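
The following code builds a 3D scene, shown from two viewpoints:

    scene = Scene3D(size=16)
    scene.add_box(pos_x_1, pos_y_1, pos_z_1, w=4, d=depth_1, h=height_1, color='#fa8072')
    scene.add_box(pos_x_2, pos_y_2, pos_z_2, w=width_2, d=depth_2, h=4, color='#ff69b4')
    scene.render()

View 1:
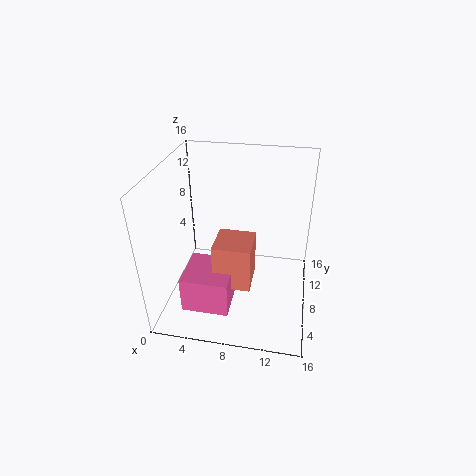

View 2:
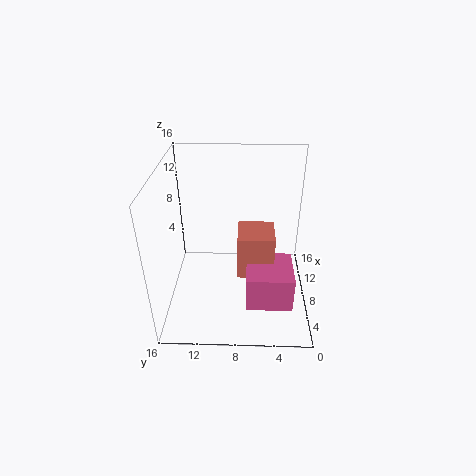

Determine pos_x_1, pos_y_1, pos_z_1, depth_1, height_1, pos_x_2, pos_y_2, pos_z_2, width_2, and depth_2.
pos_x_1 = 6
pos_y_1 = 4
pos_z_1 = 4
depth_1 = 4
height_1 = 5
pos_x_2 = 3
pos_y_2 = 2
pos_z_2 = 2
width_2 = 5
depth_2 = 5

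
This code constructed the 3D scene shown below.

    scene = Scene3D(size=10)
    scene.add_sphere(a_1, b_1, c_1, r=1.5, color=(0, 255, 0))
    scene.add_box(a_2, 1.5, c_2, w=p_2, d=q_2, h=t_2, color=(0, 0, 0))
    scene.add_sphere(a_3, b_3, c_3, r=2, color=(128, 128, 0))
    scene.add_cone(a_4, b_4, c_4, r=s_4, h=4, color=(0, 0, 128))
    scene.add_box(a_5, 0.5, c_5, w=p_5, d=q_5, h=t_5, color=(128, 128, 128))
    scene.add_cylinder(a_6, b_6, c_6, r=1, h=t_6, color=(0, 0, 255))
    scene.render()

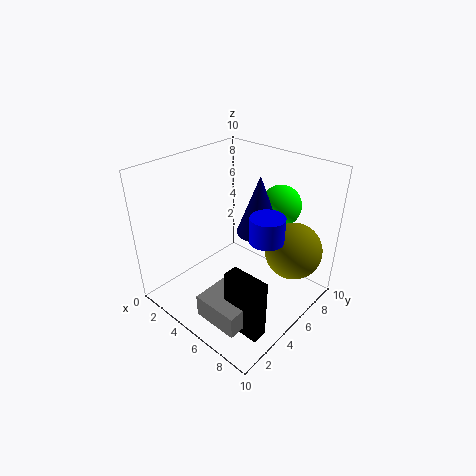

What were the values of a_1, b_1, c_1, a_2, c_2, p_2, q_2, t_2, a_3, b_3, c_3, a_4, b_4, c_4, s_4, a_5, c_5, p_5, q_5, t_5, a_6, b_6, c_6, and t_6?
a_1 = 6
b_1 = 8.5
c_1 = 6.5
a_2 = 7
c_2 = 1
p_2 = 2.5
q_2 = 1
t_2 = 4
a_3 = 8
b_3 = 7.5
c_3 = 4
a_4 = 6
b_4 = 6
c_4 = 5.5
s_4 = 1.5
a_5 = 5.5
c_5 = 1.5
p_5 = 3
q_5 = 2.5
t_5 = 1.5
a_6 = 8.5
b_6 = 3.5
c_6 = 7
t_6 = 1.5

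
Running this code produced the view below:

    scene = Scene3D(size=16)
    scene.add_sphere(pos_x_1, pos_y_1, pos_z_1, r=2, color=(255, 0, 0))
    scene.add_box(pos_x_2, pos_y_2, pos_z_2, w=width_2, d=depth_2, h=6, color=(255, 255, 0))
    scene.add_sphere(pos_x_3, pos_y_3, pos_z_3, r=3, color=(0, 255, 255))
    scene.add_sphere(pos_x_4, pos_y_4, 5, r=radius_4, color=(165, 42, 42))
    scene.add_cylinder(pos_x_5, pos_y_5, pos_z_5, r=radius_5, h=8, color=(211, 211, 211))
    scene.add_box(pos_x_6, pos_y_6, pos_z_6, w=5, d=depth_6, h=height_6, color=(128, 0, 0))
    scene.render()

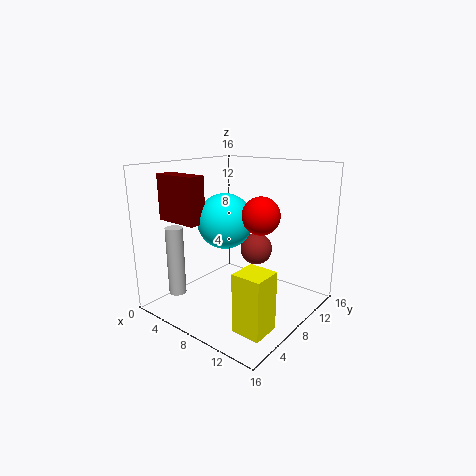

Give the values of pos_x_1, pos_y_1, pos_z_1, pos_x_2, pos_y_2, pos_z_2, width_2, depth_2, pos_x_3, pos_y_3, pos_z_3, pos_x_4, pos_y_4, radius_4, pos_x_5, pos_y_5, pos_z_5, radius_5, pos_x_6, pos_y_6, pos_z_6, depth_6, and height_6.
pos_x_1 = 11; pos_y_1 = 8; pos_z_1 = 11; pos_x_2 = 12; pos_y_2 = 2; pos_z_2 = 1; width_2 = 3; depth_2 = 3; pos_x_3 = 7; pos_y_3 = 7; pos_z_3 = 10; pos_x_4 = 7; pos_y_4 = 13; radius_4 = 2; pos_x_5 = 2; pos_y_5 = 4; pos_z_5 = 1; radius_5 = 1; pos_x_6 = 1; pos_y_6 = 3; pos_z_6 = 10; depth_6 = 2; height_6 = 5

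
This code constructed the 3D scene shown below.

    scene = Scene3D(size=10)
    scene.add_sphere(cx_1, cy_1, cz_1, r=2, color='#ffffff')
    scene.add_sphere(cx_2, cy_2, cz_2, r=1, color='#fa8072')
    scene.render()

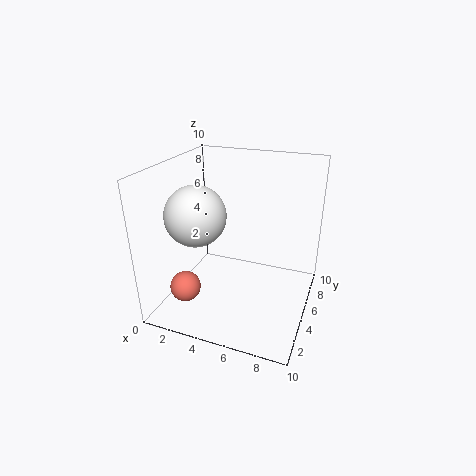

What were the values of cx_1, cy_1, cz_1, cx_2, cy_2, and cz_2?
cx_1 = 2.75
cy_1 = 3.25
cz_1 = 7
cx_2 = 2.5
cy_2 = 1.75
cz_2 = 2.5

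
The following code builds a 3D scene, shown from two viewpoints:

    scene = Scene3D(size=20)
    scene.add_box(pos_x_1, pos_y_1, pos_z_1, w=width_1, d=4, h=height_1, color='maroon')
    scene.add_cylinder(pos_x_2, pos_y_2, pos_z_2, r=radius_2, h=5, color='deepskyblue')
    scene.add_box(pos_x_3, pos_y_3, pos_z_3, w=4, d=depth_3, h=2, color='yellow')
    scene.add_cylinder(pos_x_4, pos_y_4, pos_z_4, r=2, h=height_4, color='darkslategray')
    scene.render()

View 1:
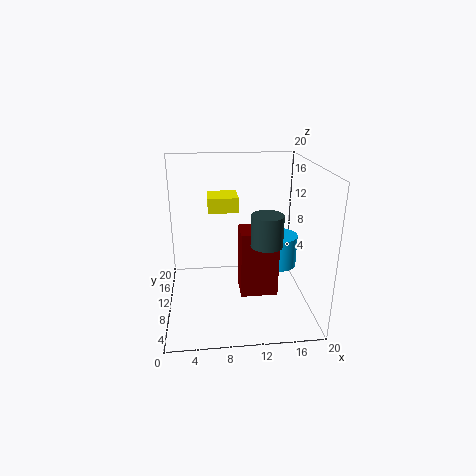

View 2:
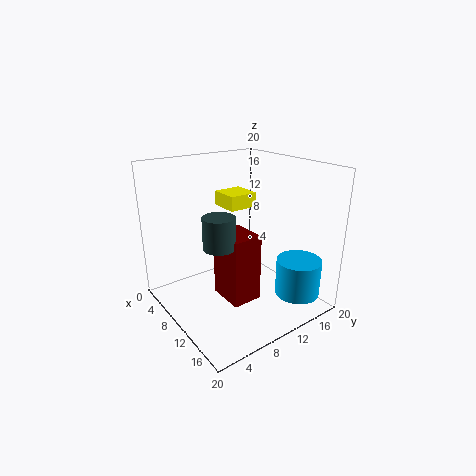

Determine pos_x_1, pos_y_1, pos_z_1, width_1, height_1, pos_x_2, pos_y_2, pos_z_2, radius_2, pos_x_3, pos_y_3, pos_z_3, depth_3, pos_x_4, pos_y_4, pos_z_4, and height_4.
pos_x_1 = 10; pos_y_1 = 6; pos_z_1 = 3; width_1 = 5; height_1 = 9; pos_x_2 = 17; pos_y_2 = 15; pos_z_2 = 3; radius_2 = 3; pos_x_3 = 6; pos_y_3 = 9; pos_z_3 = 14; depth_3 = 4; pos_x_4 = 13; pos_y_4 = 5; pos_z_4 = 11; height_4 = 4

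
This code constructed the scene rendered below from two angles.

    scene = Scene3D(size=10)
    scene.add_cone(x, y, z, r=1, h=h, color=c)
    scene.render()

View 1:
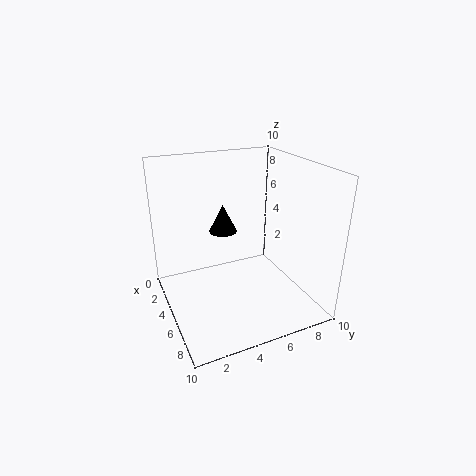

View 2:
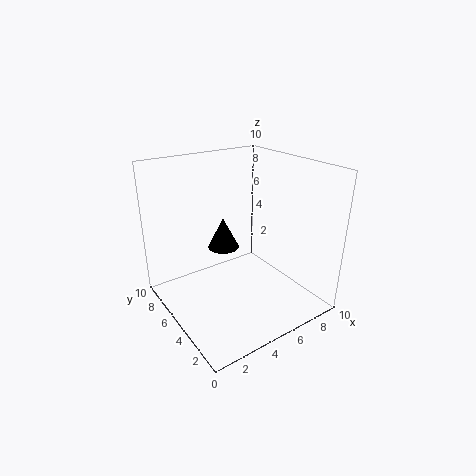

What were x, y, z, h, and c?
x = 3.5; y = 4.5; z = 5; h = 2; c = 'black'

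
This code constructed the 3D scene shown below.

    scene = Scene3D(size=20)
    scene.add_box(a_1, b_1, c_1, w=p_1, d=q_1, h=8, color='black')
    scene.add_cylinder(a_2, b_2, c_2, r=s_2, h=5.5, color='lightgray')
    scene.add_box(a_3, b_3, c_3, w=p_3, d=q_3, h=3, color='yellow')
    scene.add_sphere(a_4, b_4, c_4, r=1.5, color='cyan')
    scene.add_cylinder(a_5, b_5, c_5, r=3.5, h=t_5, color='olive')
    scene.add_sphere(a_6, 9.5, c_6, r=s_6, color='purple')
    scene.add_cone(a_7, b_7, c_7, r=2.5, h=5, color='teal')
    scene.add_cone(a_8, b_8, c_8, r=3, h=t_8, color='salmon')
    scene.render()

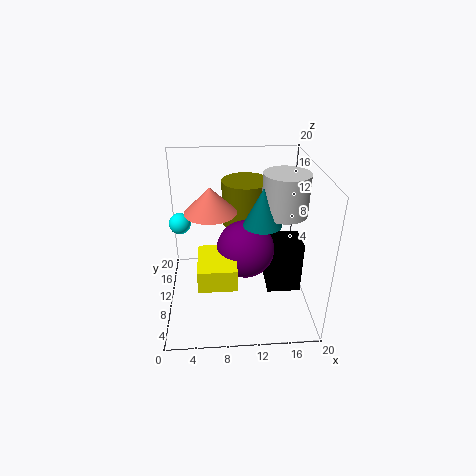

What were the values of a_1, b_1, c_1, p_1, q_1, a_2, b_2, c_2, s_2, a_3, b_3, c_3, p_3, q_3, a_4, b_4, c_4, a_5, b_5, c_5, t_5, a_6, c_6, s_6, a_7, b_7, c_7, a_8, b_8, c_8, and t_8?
a_1 = 14.5
b_1 = 9.5
c_1 = 0.5
p_1 = 5
q_1 = 4.5
a_2 = 16
b_2 = 9
c_2 = 14
s_2 = 3
a_3 = 4.5
b_3 = 3.5
c_3 = 6
p_3 = 5
q_3 = 6.5
a_4 = 2
b_4 = 12
c_4 = 11.5
a_5 = 11.5
b_5 = 15
c_5 = 10
t_5 = 6.5
a_6 = 11
c_6 = 8.5
s_6 = 4
a_7 = 13
b_7 = 8
c_7 = 13
a_8 = 6.5
b_8 = 5
c_8 = 16.5
t_8 = 3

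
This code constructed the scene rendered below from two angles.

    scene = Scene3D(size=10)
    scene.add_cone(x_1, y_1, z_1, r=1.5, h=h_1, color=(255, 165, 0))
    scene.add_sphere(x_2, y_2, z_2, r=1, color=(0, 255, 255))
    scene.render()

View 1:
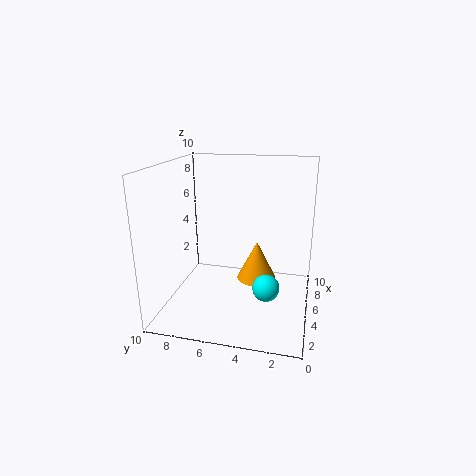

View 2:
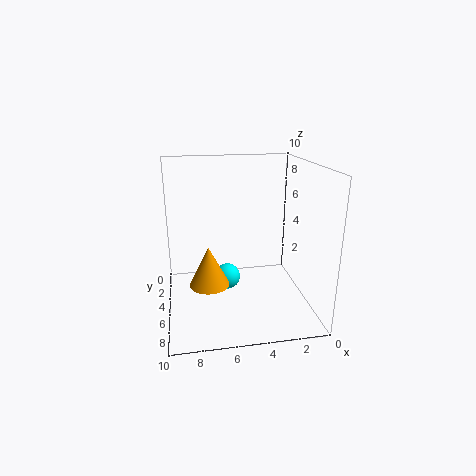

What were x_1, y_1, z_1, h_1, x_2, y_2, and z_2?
x_1 = 7; y_1 = 4; z_1 = 1; h_1 = 3; x_2 = 5.5; y_2 = 3; z_2 = 1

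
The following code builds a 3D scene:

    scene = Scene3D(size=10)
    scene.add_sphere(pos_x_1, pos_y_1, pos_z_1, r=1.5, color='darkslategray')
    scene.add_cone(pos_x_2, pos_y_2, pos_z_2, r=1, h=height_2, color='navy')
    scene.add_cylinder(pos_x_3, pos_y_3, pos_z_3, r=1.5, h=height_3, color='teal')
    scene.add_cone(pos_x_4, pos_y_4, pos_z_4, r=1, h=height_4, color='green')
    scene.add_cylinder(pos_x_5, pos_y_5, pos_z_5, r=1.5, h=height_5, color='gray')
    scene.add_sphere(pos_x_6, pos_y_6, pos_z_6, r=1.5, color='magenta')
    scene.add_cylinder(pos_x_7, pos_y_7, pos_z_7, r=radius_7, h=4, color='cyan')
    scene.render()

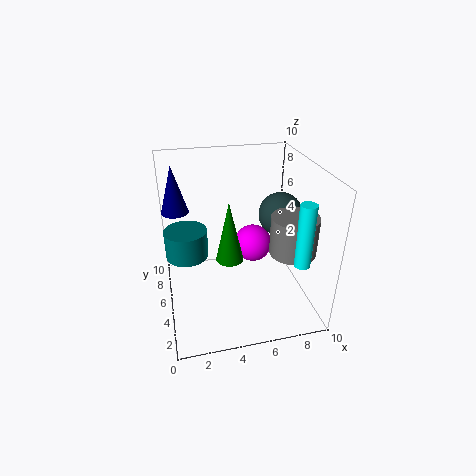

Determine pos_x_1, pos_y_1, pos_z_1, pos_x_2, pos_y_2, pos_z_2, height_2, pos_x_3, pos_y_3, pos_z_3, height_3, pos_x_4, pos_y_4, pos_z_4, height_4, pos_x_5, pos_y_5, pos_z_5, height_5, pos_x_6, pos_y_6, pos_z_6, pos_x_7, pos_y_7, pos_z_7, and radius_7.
pos_x_1 = 8, pos_y_1 = 5, pos_z_1 = 6.5, pos_x_2 = 1, pos_y_2 = 8, pos_z_2 = 6, height_2 = 3.5, pos_x_3 = 1.5, pos_y_3 = 6, pos_z_3 = 3.5, height_3 = 2, pos_x_4 = 4.5, pos_y_4 = 5.5, pos_z_4 = 3, height_4 = 4.5, pos_x_5 = 8, pos_y_5 = 2.5, pos_z_5 = 5, height_5 = 2.5, pos_x_6 = 7, pos_y_6 = 8, pos_z_6 = 2.5, pos_x_7 = 8, pos_y_7 = 1, pos_z_7 = 5, radius_7 = 0.5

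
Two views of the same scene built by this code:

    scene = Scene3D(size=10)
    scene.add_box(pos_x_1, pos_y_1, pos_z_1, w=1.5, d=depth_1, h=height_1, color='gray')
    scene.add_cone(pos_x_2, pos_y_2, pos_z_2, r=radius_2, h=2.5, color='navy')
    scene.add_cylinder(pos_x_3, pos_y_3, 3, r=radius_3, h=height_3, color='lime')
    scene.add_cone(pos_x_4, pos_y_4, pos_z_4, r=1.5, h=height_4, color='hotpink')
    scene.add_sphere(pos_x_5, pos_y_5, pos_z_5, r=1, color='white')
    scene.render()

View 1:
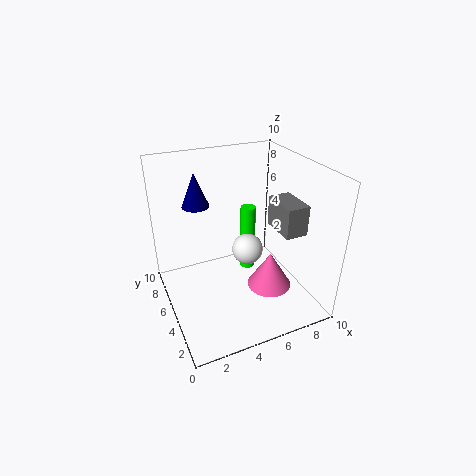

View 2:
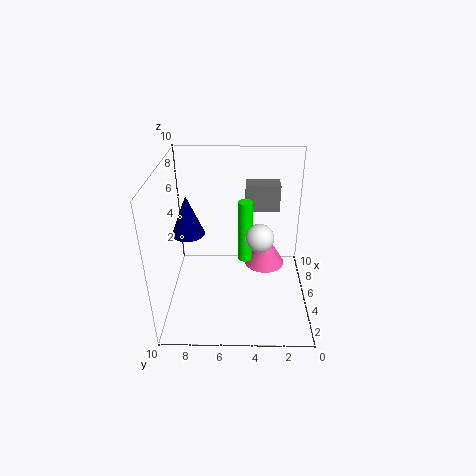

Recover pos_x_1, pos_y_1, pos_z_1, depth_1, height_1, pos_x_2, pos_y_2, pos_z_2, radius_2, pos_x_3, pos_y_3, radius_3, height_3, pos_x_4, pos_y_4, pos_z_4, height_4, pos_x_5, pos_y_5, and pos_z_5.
pos_x_1 = 7, pos_y_1 = 2, pos_z_1 = 6, depth_1 = 2.5, height_1 = 2, pos_x_2 = 3, pos_y_2 = 8, pos_z_2 = 6.5, radius_2 = 1, pos_x_3 = 5.5, pos_y_3 = 4.5, radius_3 = 0.5, height_3 = 4.5, pos_x_4 = 6.5, pos_y_4 = 3, pos_z_4 = 2, height_4 = 2.5, pos_x_5 = 5, pos_y_5 = 3.5, pos_z_5 = 5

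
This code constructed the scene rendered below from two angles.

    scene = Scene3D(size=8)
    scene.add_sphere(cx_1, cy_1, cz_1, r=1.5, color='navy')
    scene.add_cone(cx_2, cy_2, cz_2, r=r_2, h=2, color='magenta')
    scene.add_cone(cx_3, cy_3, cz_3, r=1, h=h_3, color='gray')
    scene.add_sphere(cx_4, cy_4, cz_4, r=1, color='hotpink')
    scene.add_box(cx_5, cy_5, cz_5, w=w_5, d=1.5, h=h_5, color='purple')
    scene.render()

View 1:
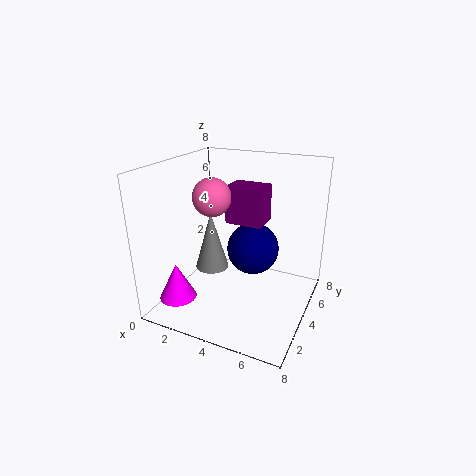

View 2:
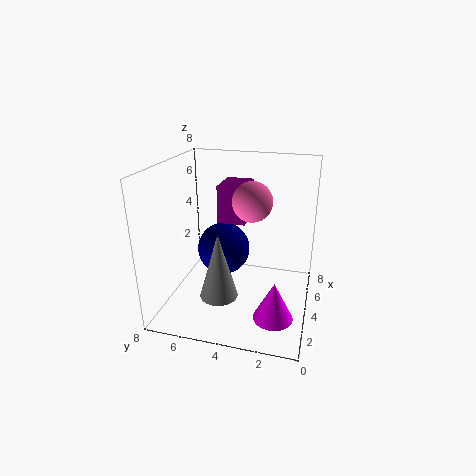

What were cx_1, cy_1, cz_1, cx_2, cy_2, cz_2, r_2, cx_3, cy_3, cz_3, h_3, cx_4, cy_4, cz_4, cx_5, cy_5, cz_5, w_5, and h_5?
cx_1 = 4.5; cy_1 = 5; cz_1 = 3; cx_2 = 1.5; cy_2 = 1.5; cz_2 = 1; r_2 = 1; cx_3 = 2; cy_3 = 4.5; cz_3 = 1.5; h_3 = 3.5; cx_4 = 3; cy_4 = 3; cz_4 = 6.5; cx_5 = 3.5; cy_5 = 3.5; cz_5 = 5; w_5 = 2; h_5 = 2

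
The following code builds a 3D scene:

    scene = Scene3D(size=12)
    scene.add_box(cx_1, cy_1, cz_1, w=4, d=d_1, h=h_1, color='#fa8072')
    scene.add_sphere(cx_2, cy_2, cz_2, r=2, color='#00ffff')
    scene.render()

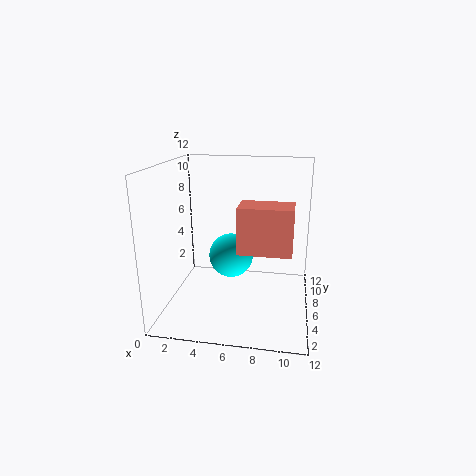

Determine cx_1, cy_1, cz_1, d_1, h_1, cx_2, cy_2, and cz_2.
cx_1 = 6.5, cy_1 = 2.5, cz_1 = 6, d_1 = 2.5, h_1 = 3.5, cx_2 = 5, cy_2 = 8, cz_2 = 3.5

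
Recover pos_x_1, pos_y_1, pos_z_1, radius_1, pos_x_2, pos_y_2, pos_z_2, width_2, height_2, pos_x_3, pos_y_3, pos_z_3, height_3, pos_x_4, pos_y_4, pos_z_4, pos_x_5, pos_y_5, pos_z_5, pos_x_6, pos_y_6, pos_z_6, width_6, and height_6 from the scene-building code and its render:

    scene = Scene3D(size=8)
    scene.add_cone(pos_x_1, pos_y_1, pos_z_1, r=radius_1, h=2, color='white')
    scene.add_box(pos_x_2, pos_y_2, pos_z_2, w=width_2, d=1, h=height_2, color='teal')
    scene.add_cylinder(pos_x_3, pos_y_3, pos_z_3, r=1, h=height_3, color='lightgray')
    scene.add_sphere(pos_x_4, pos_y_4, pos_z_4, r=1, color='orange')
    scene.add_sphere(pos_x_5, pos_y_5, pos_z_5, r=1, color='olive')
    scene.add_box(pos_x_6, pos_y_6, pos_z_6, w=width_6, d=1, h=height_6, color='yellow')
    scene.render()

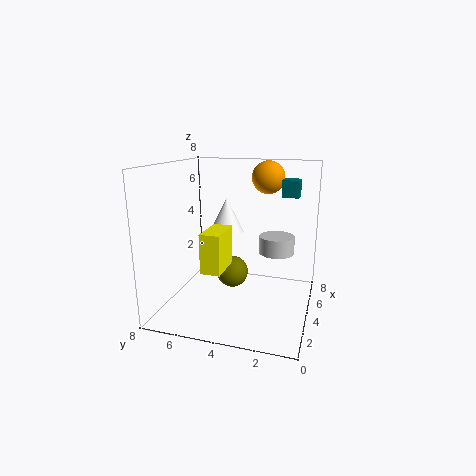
pos_x_1 = 5; pos_y_1 = 5; pos_z_1 = 4; radius_1 = 1; pos_x_2 = 6; pos_y_2 = 1; pos_z_2 = 6; width_2 = 1; height_2 = 1; pos_x_3 = 5; pos_y_3 = 2; pos_z_3 = 3; height_3 = 1; pos_x_4 = 7; pos_y_4 = 3; pos_z_4 = 7; pos_x_5 = 6; pos_y_5 = 5; pos_z_5 = 1; pos_x_6 = 1; pos_y_6 = 4; pos_z_6 = 3; width_6 = 2; height_6 = 2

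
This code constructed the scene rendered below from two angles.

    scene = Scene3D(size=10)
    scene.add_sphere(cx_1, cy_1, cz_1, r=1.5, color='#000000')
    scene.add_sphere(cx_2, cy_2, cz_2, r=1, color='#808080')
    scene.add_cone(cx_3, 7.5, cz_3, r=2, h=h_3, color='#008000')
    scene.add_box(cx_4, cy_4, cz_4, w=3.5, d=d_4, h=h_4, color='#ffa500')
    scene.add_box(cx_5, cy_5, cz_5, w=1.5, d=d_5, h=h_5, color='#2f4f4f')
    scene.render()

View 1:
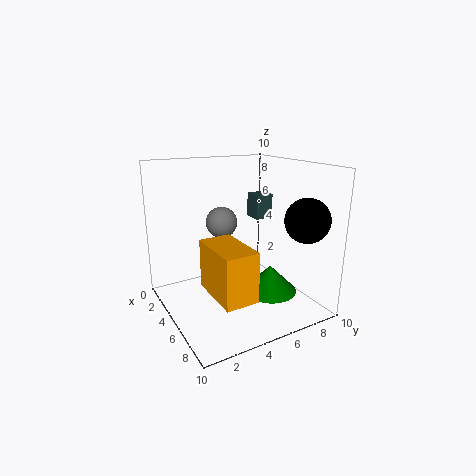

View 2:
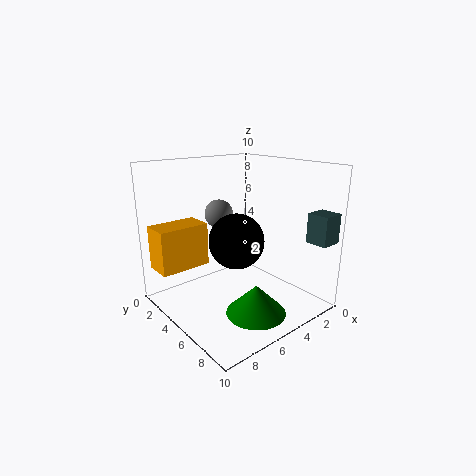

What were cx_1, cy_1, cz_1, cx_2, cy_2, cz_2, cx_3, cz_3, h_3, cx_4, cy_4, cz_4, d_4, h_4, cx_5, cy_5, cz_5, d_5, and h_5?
cx_1 = 8, cy_1 = 8.5, cz_1 = 6.5, cx_2 = 5.5, cy_2 = 3.5, cz_2 = 6.5, cx_3 = 5.5, cz_3 = 0.5, h_3 = 2, cx_4 = 6.5, cy_4 = 1.5, cz_4 = 3, d_4 = 2, h_4 = 3, cx_5 = 0.5, cy_5 = 8.5, cz_5 = 5, d_5 = 1.5, h_5 = 2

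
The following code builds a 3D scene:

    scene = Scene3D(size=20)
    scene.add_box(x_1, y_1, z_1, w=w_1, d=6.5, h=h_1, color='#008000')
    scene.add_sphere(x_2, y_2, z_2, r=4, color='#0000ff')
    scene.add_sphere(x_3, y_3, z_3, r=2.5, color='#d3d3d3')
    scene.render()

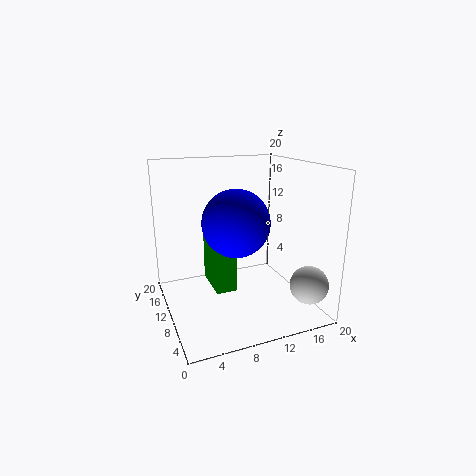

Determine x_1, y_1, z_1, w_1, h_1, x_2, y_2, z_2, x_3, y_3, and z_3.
x_1 = 7
y_1 = 10.5
z_1 = 1.5
w_1 = 3
h_1 = 8
x_2 = 7.5
y_2 = 4.5
z_2 = 14
x_3 = 17
y_3 = 2.5
z_3 = 5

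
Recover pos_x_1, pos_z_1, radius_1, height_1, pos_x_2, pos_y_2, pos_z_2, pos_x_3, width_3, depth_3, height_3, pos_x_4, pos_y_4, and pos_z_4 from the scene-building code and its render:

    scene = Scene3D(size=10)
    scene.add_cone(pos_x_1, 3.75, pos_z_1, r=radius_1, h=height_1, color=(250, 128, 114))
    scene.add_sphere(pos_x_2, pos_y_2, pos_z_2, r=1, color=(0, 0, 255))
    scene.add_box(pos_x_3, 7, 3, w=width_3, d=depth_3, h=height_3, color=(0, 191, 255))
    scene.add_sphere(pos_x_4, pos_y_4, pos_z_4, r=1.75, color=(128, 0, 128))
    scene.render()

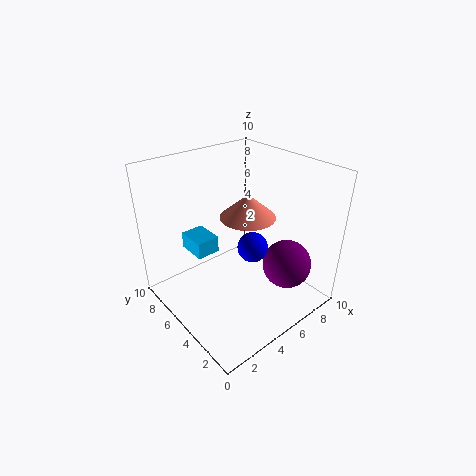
pos_x_1 = 4.75, pos_z_1 = 7.25, radius_1 = 1.75, height_1 = 1.5, pos_x_2 = 5, pos_y_2 = 3.5, pos_z_2 = 5, pos_x_3 = 3, width_3 = 1.75, depth_3 = 2.25, height_3 = 1.25, pos_x_4 = 7.75, pos_y_4 = 2.75, pos_z_4 = 2.75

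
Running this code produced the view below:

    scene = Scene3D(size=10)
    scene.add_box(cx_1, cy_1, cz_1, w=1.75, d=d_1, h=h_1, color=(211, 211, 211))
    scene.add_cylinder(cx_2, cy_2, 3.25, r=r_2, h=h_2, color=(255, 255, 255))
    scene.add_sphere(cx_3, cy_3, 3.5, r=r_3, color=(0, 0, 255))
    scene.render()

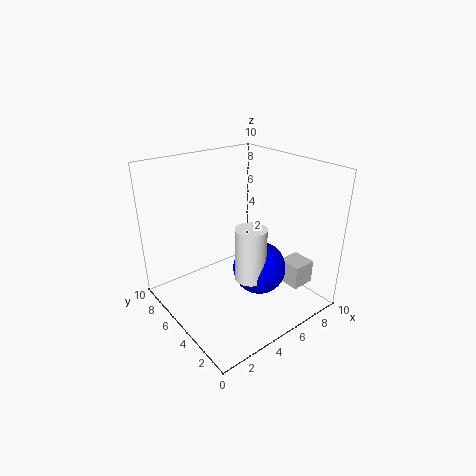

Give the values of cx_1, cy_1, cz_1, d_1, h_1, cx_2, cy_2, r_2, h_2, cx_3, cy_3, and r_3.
cx_1 = 8
cy_1 = 2
cz_1 = 1
d_1 = 1.75
h_1 = 1.75
cx_2 = 4.25
cy_2 = 2.75
r_2 = 1
h_2 = 3.5
cx_3 = 5.25
cy_3 = 3
r_3 = 1.75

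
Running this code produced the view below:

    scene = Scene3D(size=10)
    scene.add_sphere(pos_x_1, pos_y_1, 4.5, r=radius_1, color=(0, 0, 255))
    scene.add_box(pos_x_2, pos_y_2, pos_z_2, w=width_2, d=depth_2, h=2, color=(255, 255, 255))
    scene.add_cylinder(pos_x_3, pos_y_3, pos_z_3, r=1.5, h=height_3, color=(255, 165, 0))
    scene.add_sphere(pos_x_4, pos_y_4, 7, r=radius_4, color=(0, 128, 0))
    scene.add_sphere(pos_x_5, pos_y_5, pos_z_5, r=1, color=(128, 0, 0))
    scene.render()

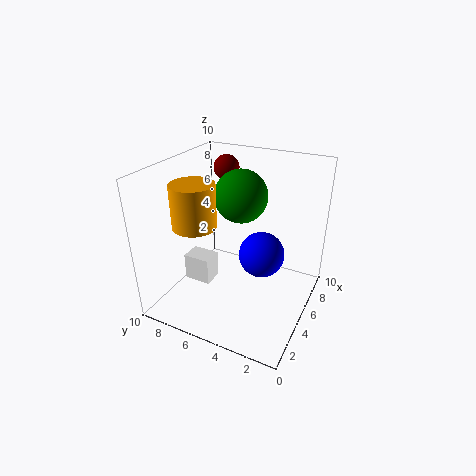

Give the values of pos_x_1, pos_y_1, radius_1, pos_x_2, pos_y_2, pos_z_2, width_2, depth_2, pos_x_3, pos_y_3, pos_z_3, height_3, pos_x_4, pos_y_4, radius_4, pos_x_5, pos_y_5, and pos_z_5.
pos_x_1 = 4.5; pos_y_1 = 3; radius_1 = 1.5; pos_x_2 = 4; pos_y_2 = 7; pos_z_2 = 1; width_2 = 1.5; depth_2 = 2; pos_x_3 = 3.5; pos_y_3 = 7.5; pos_z_3 = 6; height_3 = 3; pos_x_4 = 7.5; pos_y_4 = 6; radius_4 = 2; pos_x_5 = 9; pos_y_5 = 8; pos_z_5 = 8.5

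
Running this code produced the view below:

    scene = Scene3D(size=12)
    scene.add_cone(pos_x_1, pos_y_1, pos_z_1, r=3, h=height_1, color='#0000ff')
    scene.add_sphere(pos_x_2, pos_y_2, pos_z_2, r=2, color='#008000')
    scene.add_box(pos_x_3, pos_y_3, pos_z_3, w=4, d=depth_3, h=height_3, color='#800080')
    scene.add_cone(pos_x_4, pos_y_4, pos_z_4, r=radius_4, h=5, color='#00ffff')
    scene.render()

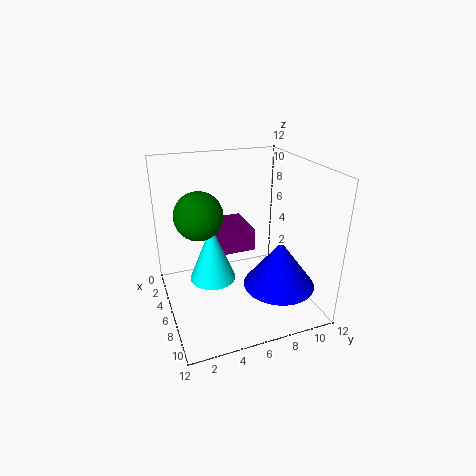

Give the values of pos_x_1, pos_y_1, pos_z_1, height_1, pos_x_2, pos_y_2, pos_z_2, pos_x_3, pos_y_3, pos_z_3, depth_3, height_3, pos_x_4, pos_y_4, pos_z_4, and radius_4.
pos_x_1 = 8, pos_y_1 = 9, pos_z_1 = 2, height_1 = 4, pos_x_2 = 5, pos_y_2 = 3, pos_z_2 = 8, pos_x_3 = 1, pos_y_3 = 5, pos_z_3 = 4, depth_3 = 3, height_3 = 2, pos_x_4 = 5, pos_y_4 = 4, pos_z_4 = 2, radius_4 = 2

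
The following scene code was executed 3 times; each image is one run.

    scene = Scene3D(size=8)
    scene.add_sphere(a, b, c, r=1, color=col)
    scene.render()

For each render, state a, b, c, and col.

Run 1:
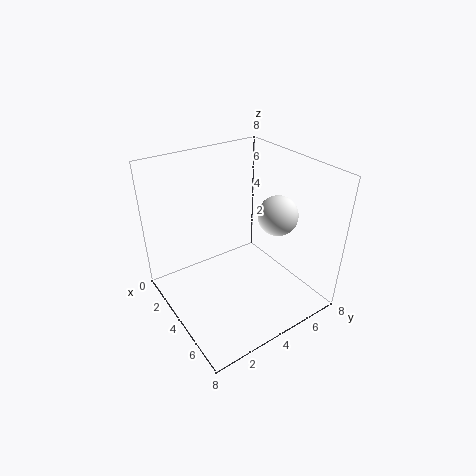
a = 6
b = 5
c = 6
col = 'white'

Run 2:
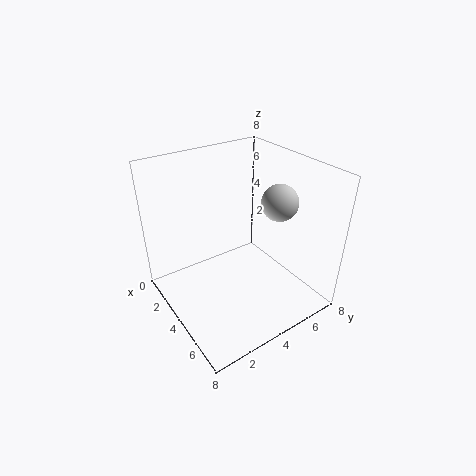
a = 5
b = 6
c = 6
col = 'lightgray'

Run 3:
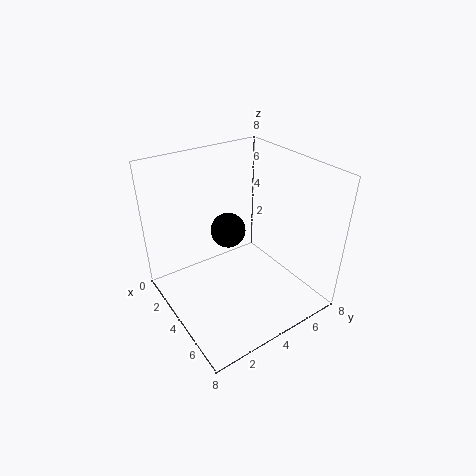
a = 3
b = 4
c = 4
col = 'black'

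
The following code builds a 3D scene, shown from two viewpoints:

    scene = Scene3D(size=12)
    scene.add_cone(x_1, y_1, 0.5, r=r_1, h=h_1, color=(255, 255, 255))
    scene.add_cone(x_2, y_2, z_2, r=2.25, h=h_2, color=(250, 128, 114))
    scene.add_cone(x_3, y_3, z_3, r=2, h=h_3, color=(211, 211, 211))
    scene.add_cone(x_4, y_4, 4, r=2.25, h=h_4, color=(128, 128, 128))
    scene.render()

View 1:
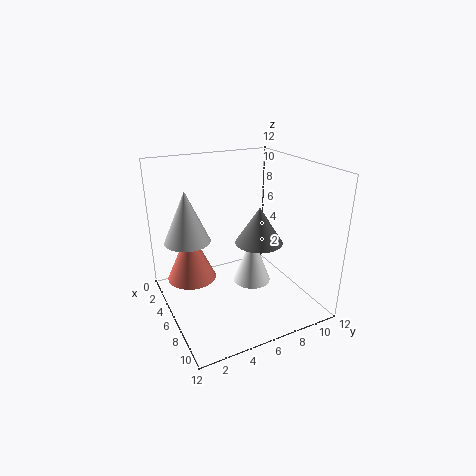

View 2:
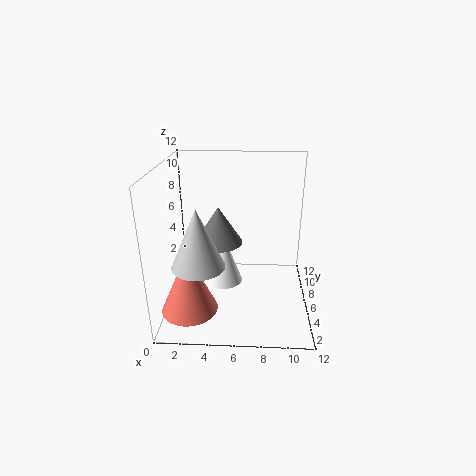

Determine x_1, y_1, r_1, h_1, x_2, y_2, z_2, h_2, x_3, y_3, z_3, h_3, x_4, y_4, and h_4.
x_1 = 4.5, y_1 = 8.25, r_1 = 1.75, h_1 = 4.75, x_2 = 2.25, y_2 = 3, z_2 = 1, h_2 = 5, x_3 = 3.25, y_3 = 2.5, z_3 = 5.25, h_3 = 4.5, x_4 = 4, y_4 = 9.25, h_4 = 3.5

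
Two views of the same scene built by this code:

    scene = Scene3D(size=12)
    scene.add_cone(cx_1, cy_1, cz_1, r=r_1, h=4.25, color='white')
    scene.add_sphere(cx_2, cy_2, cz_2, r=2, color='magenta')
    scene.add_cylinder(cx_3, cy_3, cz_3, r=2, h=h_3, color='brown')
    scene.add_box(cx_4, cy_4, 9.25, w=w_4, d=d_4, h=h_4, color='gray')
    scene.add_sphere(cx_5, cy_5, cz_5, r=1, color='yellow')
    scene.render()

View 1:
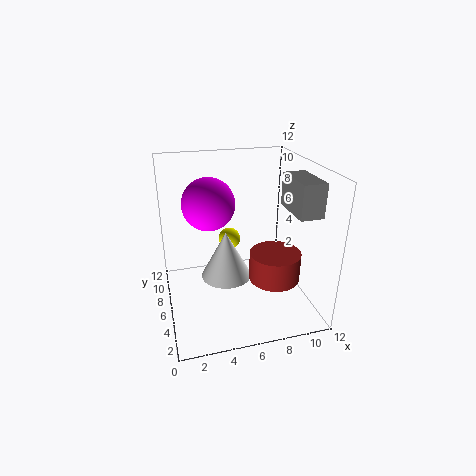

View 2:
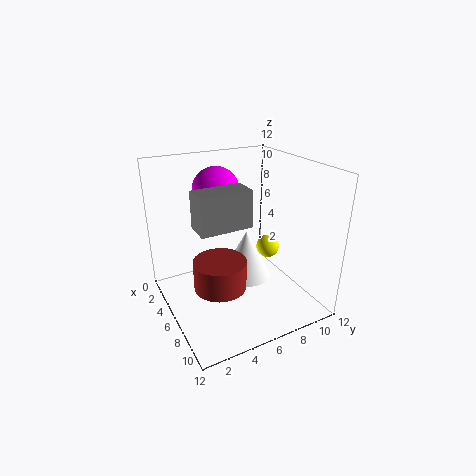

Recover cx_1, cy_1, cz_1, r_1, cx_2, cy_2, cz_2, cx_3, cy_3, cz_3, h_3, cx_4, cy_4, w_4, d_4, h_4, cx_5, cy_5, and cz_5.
cx_1 = 5.25
cy_1 = 7.25
cz_1 = 1.75
r_1 = 2.25
cx_2 = 3.5
cy_2 = 5.25
cz_2 = 9.5
cx_3 = 8.25
cy_3 = 3.25
cz_3 = 3.5
h_3 = 2.25
cx_4 = 9
cy_4 = 1
w_4 = 1.75
d_4 = 3.5
h_4 = 2.5
cx_5 = 6
cy_5 = 9
cz_5 = 4.5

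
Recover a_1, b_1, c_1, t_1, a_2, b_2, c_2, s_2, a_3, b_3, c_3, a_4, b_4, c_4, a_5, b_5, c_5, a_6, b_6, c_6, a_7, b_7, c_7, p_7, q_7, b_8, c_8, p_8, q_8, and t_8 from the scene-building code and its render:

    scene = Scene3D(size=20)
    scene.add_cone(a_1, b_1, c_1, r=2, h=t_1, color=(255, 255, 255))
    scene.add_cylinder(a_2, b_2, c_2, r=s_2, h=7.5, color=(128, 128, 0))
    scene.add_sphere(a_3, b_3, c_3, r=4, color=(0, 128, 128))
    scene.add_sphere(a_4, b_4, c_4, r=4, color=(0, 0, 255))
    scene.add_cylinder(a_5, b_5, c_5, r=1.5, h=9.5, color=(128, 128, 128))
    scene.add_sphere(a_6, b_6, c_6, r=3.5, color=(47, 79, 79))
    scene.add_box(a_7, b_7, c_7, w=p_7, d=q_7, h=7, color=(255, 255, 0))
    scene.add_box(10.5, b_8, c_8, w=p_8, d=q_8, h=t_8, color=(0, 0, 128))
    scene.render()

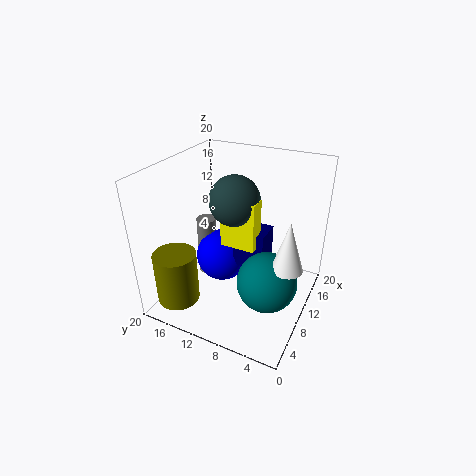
a_1 = 7.5, b_1 = 2, c_1 = 9, t_1 = 6.5, a_2 = 4.5, b_2 = 17, c_2 = 1, s_2 = 3, a_3 = 7.5, b_3 = 4.5, c_3 = 6, a_4 = 12.5, b_4 = 14, c_4 = 4.5, a_5 = 13, b_5 = 17, c_5 = 0.5, a_6 = 11, b_6 = 11, c_6 = 15, a_7 = 9.5, b_7 = 7.5, c_7 = 8.5, p_7 = 2.5, q_7 = 5, b_8 = 6.5, c_8 = 5, p_8 = 4, q_8 = 4.5, t_8 = 5.5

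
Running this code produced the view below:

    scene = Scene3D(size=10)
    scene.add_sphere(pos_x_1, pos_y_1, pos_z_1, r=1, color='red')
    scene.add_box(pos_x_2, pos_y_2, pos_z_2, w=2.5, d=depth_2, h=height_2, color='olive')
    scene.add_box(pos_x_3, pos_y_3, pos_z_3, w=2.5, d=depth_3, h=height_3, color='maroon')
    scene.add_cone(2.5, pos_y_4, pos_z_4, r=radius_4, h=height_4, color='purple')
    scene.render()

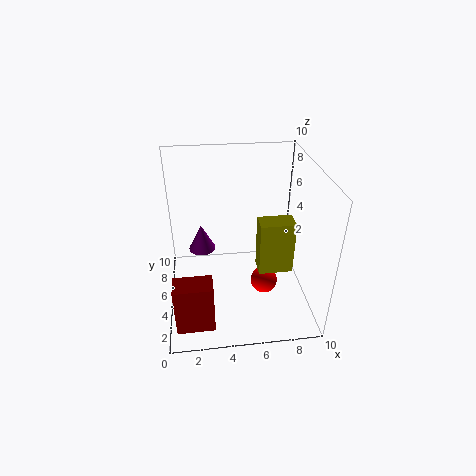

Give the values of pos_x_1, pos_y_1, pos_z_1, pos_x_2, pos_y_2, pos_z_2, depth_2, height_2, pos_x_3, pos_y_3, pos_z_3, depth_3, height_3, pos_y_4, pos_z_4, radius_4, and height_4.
pos_x_1 = 7
pos_y_1 = 5
pos_z_1 = 1
pos_x_2 = 6.5
pos_y_2 = 4.5
pos_z_2 = 2
depth_2 = 1.5
height_2 = 4
pos_x_3 = 0.5
pos_y_3 = 1
pos_z_3 = 0.5
depth_3 = 1.5
height_3 = 3.5
pos_y_4 = 7
pos_z_4 = 3
radius_4 = 1
height_4 = 2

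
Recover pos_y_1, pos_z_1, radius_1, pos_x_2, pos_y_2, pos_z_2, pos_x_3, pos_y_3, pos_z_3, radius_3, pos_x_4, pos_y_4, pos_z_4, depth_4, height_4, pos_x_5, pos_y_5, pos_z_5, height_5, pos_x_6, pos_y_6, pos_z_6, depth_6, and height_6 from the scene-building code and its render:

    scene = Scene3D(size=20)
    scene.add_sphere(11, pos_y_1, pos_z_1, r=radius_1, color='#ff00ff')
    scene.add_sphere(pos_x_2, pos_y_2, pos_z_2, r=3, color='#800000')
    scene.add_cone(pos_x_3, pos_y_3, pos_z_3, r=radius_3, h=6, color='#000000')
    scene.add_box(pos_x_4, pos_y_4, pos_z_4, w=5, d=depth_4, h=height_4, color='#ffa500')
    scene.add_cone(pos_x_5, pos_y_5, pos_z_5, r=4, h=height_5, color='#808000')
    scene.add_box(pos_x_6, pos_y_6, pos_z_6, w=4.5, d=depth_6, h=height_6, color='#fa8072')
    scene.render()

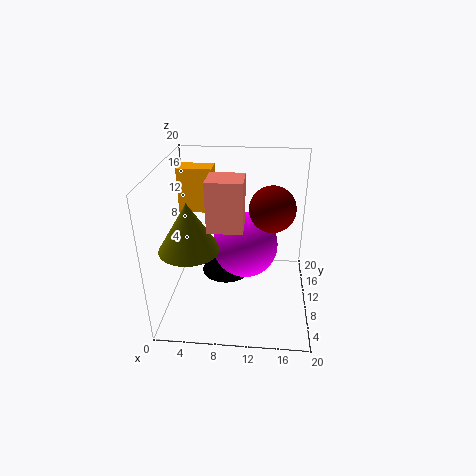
pos_y_1 = 10, pos_z_1 = 9, radius_1 = 4.5, pos_x_2 = 14.5, pos_y_2 = 9, pos_z_2 = 15, pos_x_3 = 7.5, pos_y_3 = 16, pos_z_3 = 0.5, radius_3 = 4, pos_x_4 = 1, pos_y_4 = 13.5, pos_z_4 = 12, depth_4 = 3, height_4 = 6.5, pos_x_5 = 4, pos_y_5 = 6.5, pos_z_5 = 10, height_5 = 6.5, pos_x_6 = 6.5, pos_y_6 = 5.5, pos_z_6 = 13, depth_6 = 4, height_6 = 6.5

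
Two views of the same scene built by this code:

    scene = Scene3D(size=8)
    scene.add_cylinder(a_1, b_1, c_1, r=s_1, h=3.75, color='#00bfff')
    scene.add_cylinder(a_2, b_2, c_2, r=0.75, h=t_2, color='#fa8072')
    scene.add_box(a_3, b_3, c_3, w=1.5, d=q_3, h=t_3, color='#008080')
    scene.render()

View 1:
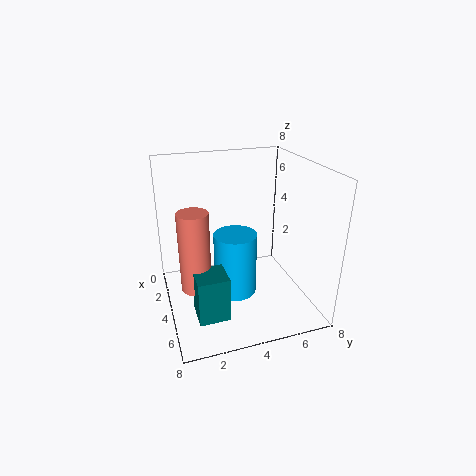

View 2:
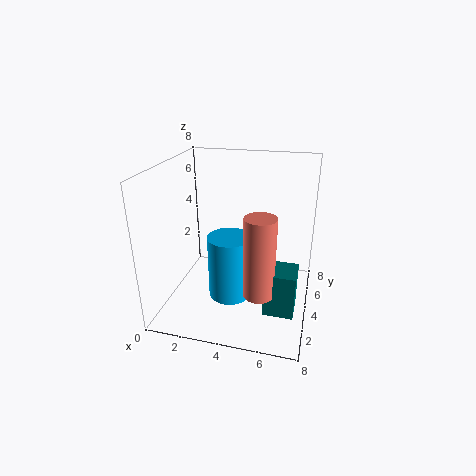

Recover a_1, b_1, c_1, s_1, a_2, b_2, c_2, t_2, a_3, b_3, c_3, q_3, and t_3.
a_1 = 3.5, b_1 = 4, c_1 = 0.25, s_1 = 1.25, a_2 = 5.75, b_2 = 1.25, c_2 = 2.5, t_2 = 4, a_3 = 6, b_3 = 1, c_3 = 1.5, q_3 = 1.5, t_3 = 2.25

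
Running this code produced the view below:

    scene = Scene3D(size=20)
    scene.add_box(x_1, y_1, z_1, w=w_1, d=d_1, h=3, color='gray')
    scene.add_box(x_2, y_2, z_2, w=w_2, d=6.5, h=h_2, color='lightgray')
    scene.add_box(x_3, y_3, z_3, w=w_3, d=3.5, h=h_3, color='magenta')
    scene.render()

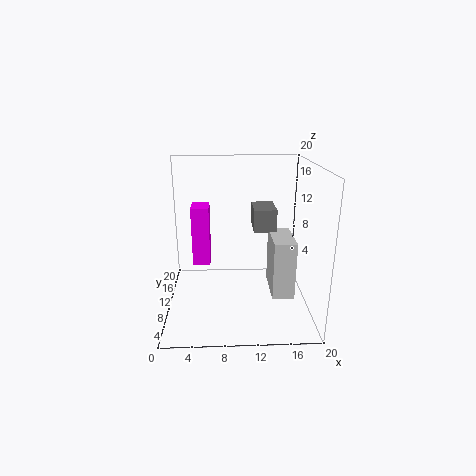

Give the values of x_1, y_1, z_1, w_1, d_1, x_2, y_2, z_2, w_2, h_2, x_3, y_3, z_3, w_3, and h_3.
x_1 = 12
y_1 = 8
z_1 = 11.5
w_1 = 3
d_1 = 4.5
x_2 = 14.5
y_2 = 6
z_2 = 2.5
w_2 = 3
h_2 = 8
x_3 = 3.5
y_3 = 11
z_3 = 5.5
w_3 = 2.5
h_3 = 8.5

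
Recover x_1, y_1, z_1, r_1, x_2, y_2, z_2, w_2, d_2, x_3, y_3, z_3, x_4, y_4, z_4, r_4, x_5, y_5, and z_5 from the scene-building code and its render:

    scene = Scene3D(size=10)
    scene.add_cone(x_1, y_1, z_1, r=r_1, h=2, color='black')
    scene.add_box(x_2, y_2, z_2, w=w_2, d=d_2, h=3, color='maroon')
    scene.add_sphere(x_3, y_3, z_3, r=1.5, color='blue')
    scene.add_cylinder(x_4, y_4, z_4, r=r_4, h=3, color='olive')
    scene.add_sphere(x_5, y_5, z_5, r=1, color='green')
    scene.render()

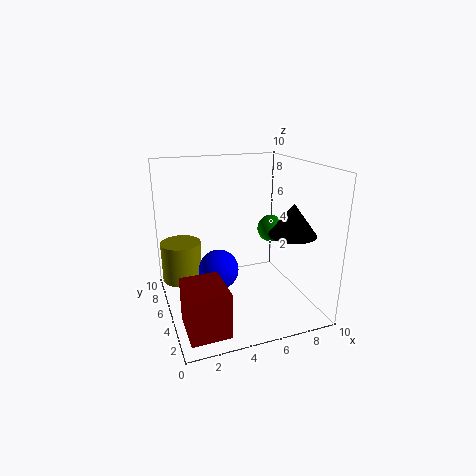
x_1 = 7.5; y_1 = 2; z_1 = 6; r_1 = 1.5; x_2 = 0.5; y_2 = 0.5; z_2 = 0.5; w_2 = 2.5; d_2 = 3; x_3 = 4; y_3 = 6.5; z_3 = 2; x_4 = 1.5; y_4 = 8; z_4 = 1; r_4 = 1.5; x_5 = 8; y_5 = 6; z_5 = 5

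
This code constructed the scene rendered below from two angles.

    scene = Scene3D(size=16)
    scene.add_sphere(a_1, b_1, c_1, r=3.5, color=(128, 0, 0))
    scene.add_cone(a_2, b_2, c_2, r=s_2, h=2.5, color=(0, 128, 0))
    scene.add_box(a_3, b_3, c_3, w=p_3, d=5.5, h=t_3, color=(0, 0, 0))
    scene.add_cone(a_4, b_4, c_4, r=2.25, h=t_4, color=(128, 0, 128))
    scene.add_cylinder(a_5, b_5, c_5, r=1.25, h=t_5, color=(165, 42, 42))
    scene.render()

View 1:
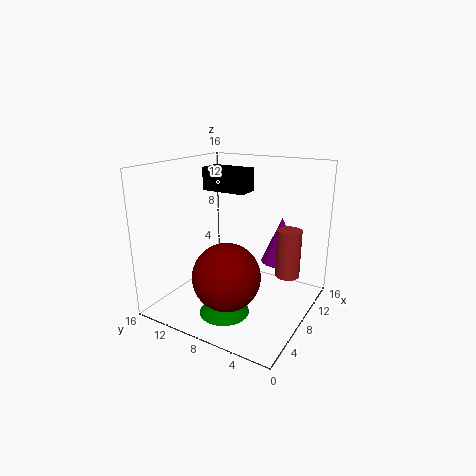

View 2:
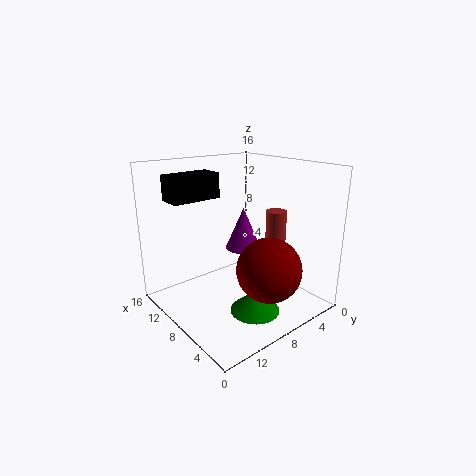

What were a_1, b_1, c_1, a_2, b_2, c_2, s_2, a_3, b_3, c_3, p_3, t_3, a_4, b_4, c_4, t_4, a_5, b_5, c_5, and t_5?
a_1 = 4, b_1 = 7, c_1 = 5.25, a_2 = 5, b_2 = 8, c_2 = 0.25, s_2 = 2.75, a_3 = 10.25, b_3 = 8.75, c_3 = 12.25, p_3 = 2.75, t_3 = 2.75, a_4 = 11.5, b_4 = 4.25, c_4 = 4.75, t_4 = 5.25, a_5 = 8, b_5 = 2, c_5 = 5, t_5 = 5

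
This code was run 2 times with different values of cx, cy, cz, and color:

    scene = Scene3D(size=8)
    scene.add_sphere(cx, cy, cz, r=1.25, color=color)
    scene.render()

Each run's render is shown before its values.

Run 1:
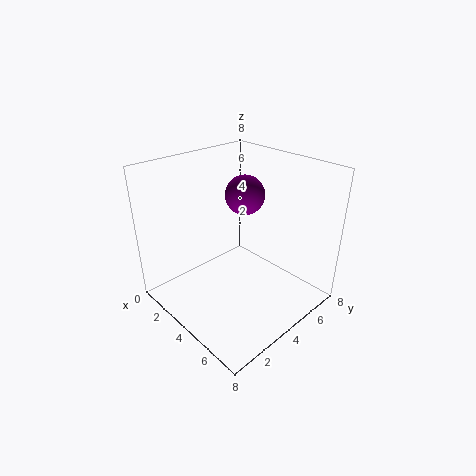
cx = 2, cy = 6.5, cz = 5.25, color = 'purple'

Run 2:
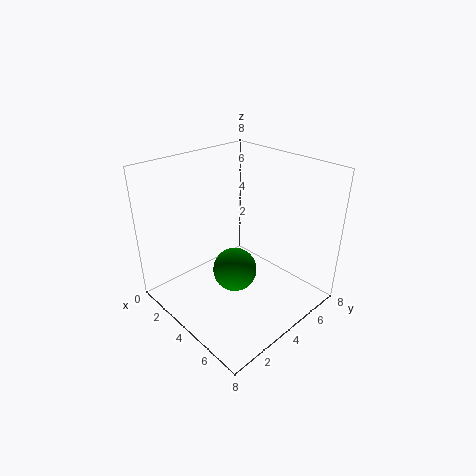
cx = 4, cy = 3.75, cz = 2, color = 'green'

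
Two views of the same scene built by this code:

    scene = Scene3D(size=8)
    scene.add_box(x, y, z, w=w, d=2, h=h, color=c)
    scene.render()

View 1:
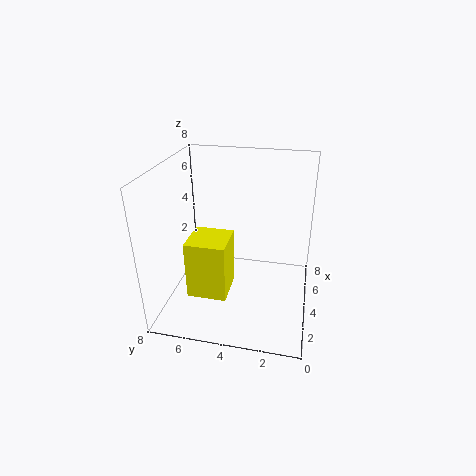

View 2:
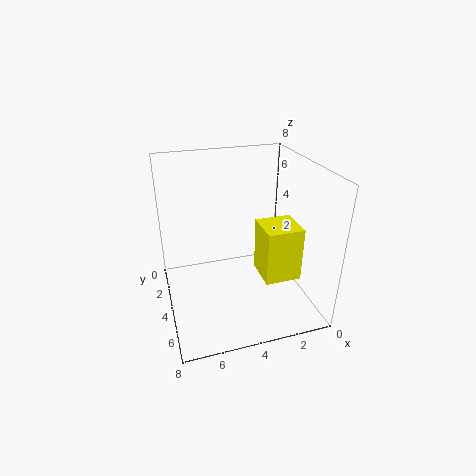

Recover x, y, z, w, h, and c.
x = 1, y = 4, z = 2, w = 2, h = 3, c = 'yellow'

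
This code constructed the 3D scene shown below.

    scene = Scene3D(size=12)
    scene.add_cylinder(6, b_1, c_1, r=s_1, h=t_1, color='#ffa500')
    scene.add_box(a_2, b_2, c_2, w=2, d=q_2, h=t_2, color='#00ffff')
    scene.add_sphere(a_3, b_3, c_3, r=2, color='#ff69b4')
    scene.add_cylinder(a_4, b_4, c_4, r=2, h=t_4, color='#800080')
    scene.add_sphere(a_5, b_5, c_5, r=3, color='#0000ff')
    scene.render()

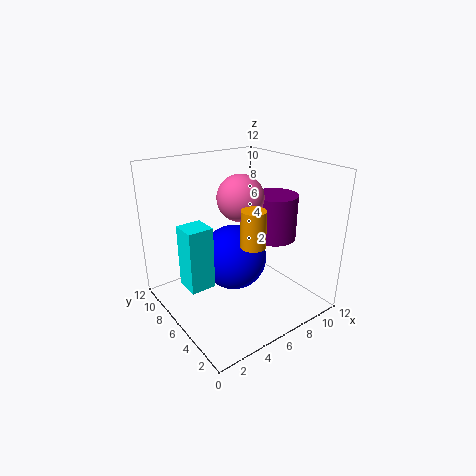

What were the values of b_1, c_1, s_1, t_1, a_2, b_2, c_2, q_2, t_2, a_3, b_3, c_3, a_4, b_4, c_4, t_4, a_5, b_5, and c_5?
b_1 = 4; c_1 = 6; s_1 = 1; t_1 = 3; a_2 = 1; b_2 = 5; c_2 = 3; q_2 = 2; t_2 = 5; a_3 = 7; b_3 = 7; c_3 = 9; a_4 = 10; b_4 = 6; c_4 = 5; t_4 = 4; a_5 = 7; b_5 = 8; c_5 = 3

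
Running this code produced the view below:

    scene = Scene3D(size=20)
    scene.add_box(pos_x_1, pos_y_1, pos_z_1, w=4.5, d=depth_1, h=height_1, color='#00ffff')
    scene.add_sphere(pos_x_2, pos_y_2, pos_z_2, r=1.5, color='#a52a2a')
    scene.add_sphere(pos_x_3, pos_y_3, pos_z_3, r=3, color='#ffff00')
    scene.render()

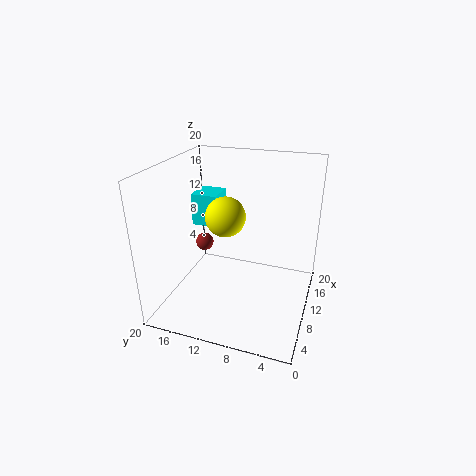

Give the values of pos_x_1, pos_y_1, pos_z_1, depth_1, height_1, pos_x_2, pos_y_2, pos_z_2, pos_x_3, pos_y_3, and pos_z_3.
pos_x_1 = 14
pos_y_1 = 15
pos_z_1 = 9
depth_1 = 4
height_1 = 5
pos_x_2 = 17
pos_y_2 = 18.5
pos_z_2 = 4.5
pos_x_3 = 13
pos_y_3 = 13
pos_z_3 = 11.5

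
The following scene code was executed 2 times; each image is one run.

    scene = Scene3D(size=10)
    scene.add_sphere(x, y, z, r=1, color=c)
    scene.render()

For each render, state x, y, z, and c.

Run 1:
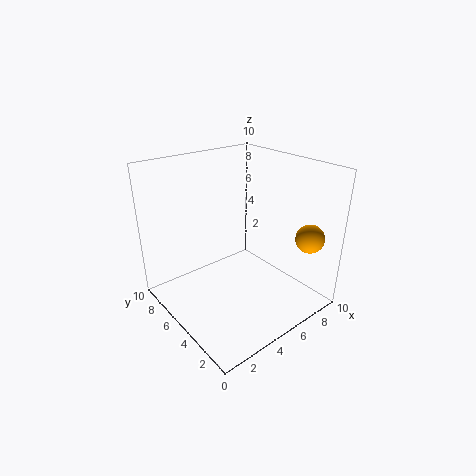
x = 8.75
y = 1.75
z = 5
c = 'orange'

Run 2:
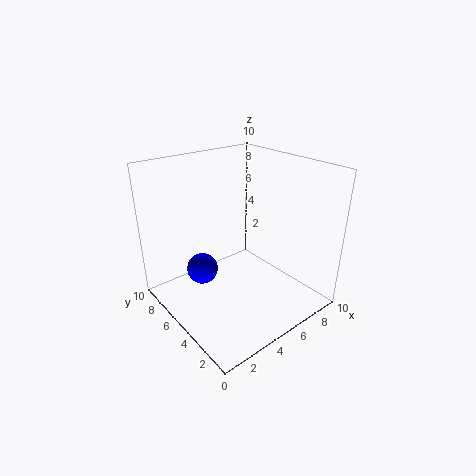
x = 2
y = 5
z = 3.75
c = 'blue'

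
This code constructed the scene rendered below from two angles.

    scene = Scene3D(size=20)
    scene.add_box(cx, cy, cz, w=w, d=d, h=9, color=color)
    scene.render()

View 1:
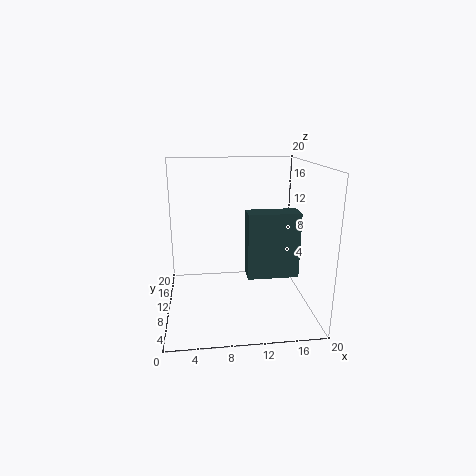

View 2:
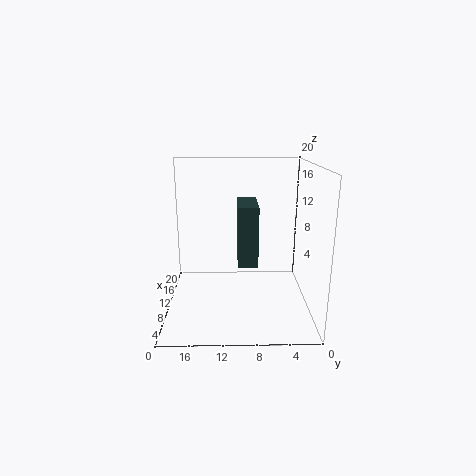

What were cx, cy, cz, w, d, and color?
cx = 11; cy = 7; cz = 5; w = 7; d = 3; color = 'darkslategray'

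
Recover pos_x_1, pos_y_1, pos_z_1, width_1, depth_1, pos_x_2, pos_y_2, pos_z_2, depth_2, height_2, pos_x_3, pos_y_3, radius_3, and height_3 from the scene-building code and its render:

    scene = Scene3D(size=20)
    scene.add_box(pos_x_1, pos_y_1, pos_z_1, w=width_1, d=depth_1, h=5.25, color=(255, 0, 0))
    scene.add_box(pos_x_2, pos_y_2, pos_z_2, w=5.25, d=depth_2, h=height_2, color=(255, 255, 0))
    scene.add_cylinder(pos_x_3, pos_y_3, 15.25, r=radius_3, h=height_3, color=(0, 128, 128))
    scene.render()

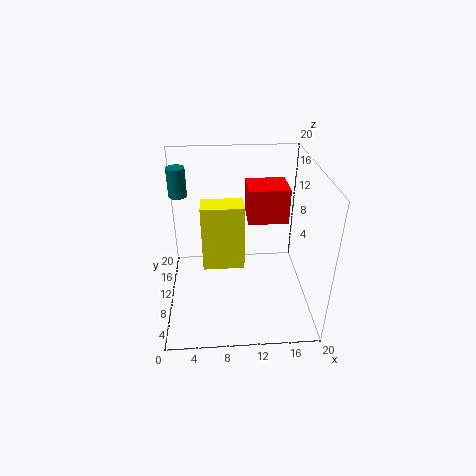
pos_x_1 = 11.75; pos_y_1 = 13; pos_z_1 = 10.25; width_1 = 6; depth_1 = 5.25; pos_x_2 = 5.25; pos_y_2 = 5.5; pos_z_2 = 8.25; depth_2 = 3; height_2 = 8.5; pos_x_3 = 2; pos_y_3 = 13; radius_3 = 1.25; height_3 = 4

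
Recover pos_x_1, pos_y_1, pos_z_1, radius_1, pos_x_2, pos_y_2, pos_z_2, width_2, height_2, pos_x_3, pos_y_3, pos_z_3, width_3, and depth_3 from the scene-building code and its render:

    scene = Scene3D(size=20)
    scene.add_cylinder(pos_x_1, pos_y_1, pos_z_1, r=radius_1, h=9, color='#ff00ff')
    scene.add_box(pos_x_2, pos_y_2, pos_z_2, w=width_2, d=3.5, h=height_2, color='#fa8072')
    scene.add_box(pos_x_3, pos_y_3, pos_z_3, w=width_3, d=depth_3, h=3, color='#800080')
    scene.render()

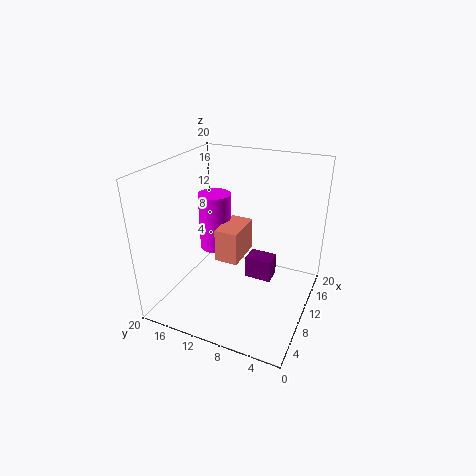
pos_x_1 = 14.5
pos_y_1 = 16
pos_z_1 = 5
radius_1 = 2.5
pos_x_2 = 10.5
pos_y_2 = 10.5
pos_z_2 = 5
width_2 = 6
height_2 = 5
pos_x_3 = 8
pos_y_3 = 4.5
pos_z_3 = 5.5
width_3 = 2.5
depth_3 = 3.5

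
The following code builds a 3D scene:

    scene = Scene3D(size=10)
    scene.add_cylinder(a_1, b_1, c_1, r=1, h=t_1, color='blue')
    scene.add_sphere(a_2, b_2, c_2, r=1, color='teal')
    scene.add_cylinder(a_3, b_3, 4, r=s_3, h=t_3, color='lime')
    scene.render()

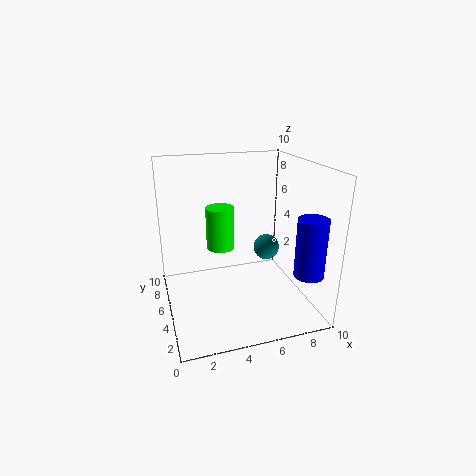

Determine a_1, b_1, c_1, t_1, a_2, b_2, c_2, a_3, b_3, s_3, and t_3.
a_1 = 9, b_1 = 2, c_1 = 3, t_1 = 4, a_2 = 8, b_2 = 7, c_2 = 3, a_3 = 4, b_3 = 6, s_3 = 1, t_3 = 3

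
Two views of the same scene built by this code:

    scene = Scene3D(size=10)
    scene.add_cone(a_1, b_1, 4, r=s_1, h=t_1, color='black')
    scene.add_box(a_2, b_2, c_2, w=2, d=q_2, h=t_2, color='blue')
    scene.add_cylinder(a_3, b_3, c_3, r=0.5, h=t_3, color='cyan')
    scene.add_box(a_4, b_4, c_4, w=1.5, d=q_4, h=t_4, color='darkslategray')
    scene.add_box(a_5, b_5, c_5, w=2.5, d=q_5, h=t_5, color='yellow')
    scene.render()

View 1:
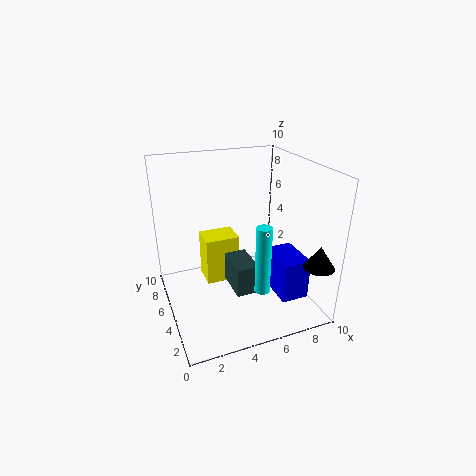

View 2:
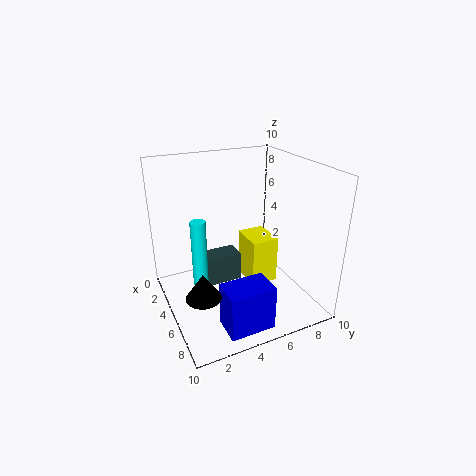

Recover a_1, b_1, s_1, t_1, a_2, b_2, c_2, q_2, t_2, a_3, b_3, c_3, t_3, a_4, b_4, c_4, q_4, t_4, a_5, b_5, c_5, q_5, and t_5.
a_1 = 9; b_1 = 1; s_1 = 1; t_1 = 1.5; a_2 = 7.5; b_2 = 2.5; c_2 = 0.5; q_2 = 3; t_2 = 3; a_3 = 5.5; b_3 = 2; c_3 = 2.5; t_3 = 4.5; a_4 = 4; b_4 = 2.5; c_4 = 2; q_4 = 2.5; t_4 = 2; a_5 = 3; b_5 = 6; c_5 = 1; q_5 = 2; t_5 = 3.5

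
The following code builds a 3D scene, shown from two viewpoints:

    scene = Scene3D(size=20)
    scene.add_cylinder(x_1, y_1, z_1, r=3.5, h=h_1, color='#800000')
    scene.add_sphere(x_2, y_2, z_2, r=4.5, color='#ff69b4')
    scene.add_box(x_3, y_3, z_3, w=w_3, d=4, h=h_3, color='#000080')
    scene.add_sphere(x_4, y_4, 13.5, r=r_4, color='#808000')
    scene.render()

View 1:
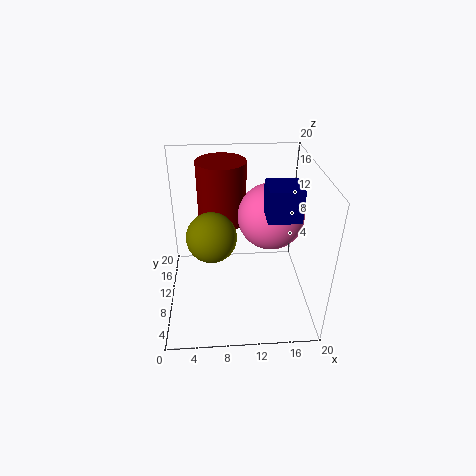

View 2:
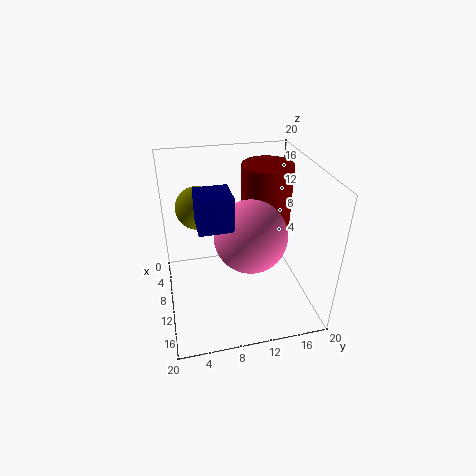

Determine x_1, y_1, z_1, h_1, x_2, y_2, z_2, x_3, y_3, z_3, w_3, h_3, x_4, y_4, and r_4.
x_1 = 8, y_1 = 14.5, z_1 = 10.5, h_1 = 9, x_2 = 14.5, y_2 = 10.5, z_2 = 13, x_3 = 13, y_3 = 4, z_3 = 15.5, w_3 = 4, h_3 = 4, x_4 = 6.5, y_4 = 5, r_4 = 3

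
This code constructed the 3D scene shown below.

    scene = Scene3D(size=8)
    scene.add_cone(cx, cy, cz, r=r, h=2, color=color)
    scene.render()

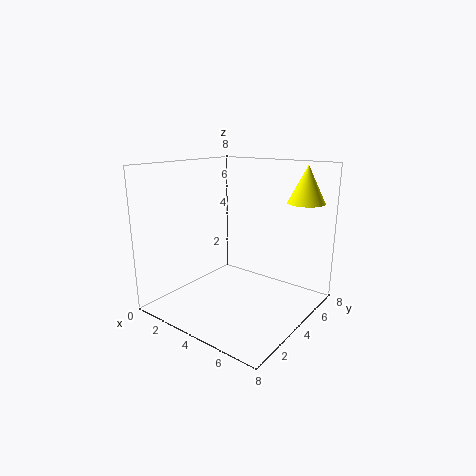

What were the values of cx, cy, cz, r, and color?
cx = 7, cy = 6, cz = 6, r = 1, color = 'yellow'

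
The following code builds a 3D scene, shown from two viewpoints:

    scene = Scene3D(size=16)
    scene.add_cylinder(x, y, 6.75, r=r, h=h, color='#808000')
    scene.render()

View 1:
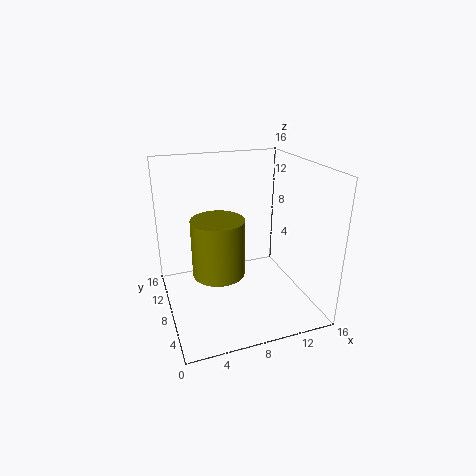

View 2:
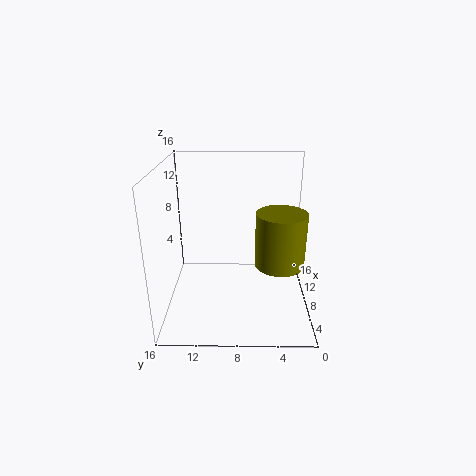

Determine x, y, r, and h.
x = 4.5, y = 3.75, r = 2.5, h = 5.5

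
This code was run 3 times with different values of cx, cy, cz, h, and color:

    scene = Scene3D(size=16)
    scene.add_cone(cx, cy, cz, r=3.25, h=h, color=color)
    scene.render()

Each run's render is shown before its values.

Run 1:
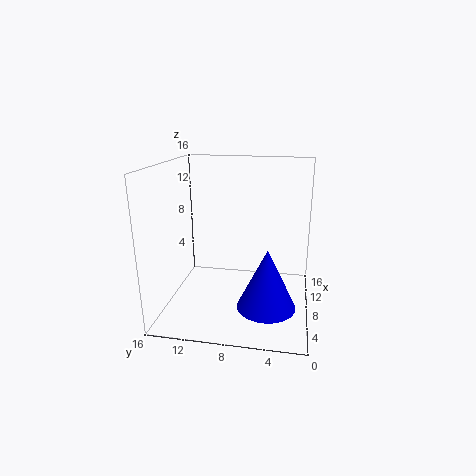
cx = 6.25
cy = 4.5
cz = 0.75
h = 6.75
color = 'blue'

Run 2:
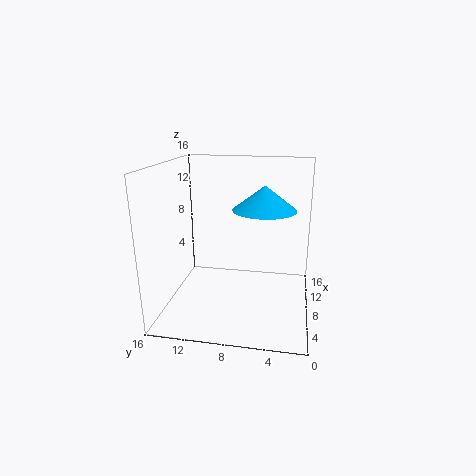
cx = 6.5
cy = 5
cz = 11.75
h = 2.5
color = 'deepskyblue'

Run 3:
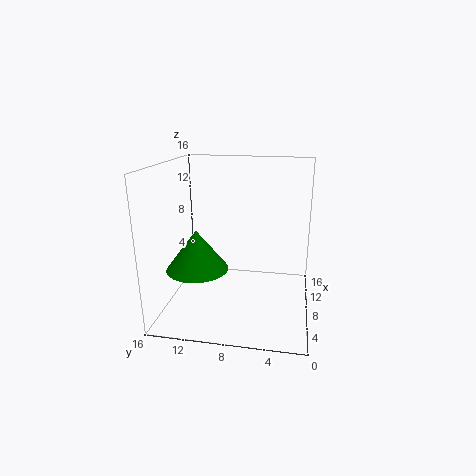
cx = 4.75
cy = 11.75
cz = 5.5
h = 4.25
color = 'green'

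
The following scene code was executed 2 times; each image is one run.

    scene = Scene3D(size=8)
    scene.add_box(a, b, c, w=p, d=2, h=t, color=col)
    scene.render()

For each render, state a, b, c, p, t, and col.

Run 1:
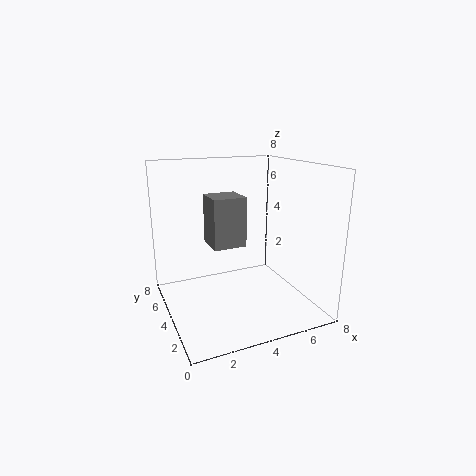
a = 3, b = 5, c = 3, p = 2, t = 3, col = 'gray'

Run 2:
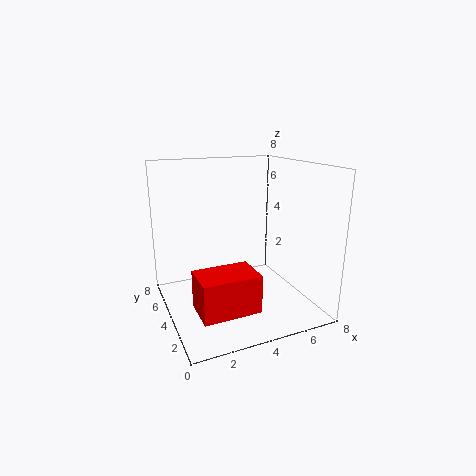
a = 1, b = 1, c = 1, p = 3, t = 2, col = 'red'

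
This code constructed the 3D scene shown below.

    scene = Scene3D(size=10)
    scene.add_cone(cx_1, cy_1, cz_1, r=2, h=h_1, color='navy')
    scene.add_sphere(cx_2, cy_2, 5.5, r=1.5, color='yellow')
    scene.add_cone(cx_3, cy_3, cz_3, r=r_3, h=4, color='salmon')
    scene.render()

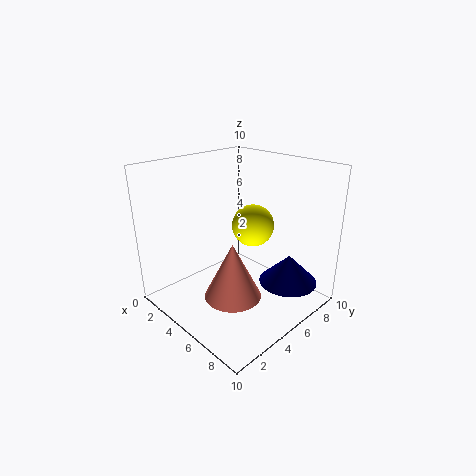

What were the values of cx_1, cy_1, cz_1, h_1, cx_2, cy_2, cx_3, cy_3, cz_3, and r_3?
cx_1 = 8, cy_1 = 7, cz_1 = 2, h_1 = 2, cx_2 = 5, cy_2 = 6.5, cx_3 = 5.5, cy_3 = 4, cz_3 = 1, r_3 = 2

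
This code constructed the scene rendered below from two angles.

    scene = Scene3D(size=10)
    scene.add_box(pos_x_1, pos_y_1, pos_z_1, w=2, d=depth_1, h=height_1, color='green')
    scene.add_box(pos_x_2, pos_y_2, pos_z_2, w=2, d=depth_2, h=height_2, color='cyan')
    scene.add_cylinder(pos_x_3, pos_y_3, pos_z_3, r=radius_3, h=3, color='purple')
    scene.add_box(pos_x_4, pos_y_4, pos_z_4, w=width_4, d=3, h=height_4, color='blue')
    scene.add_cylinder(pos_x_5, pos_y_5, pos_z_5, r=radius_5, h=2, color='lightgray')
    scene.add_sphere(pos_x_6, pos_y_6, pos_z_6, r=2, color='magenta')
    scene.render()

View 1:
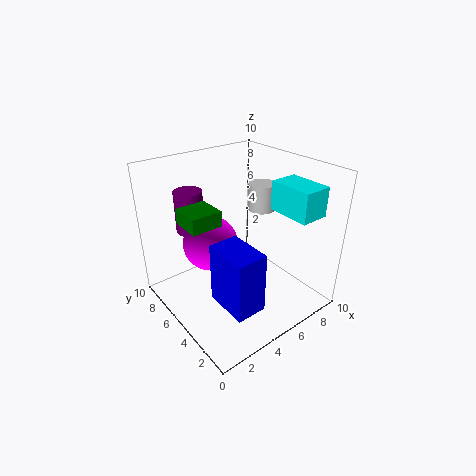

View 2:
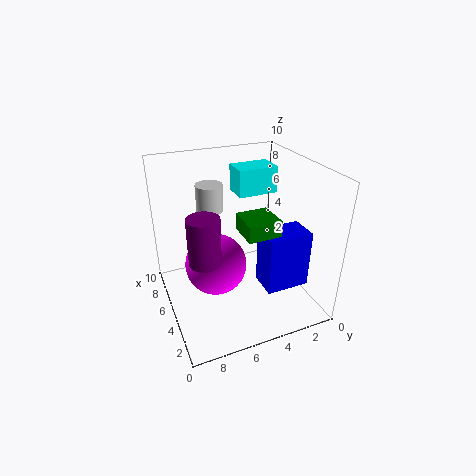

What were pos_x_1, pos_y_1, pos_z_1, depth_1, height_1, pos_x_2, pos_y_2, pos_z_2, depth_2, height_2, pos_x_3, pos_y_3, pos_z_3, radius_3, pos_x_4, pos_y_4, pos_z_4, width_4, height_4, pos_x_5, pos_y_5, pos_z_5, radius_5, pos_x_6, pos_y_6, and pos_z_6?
pos_x_1 = 1
pos_y_1 = 4
pos_z_1 = 7
depth_1 = 2
height_1 = 1
pos_x_2 = 7
pos_y_2 = 1
pos_z_2 = 7
depth_2 = 3
height_2 = 2
pos_x_3 = 3
pos_y_3 = 8
pos_z_3 = 5
radius_3 = 1
pos_x_4 = 2
pos_y_4 = 1
pos_z_4 = 2
width_4 = 2
height_4 = 4
pos_x_5 = 8
pos_y_5 = 6
pos_z_5 = 6
radius_5 = 1
pos_x_6 = 4
pos_y_6 = 7
pos_z_6 = 4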